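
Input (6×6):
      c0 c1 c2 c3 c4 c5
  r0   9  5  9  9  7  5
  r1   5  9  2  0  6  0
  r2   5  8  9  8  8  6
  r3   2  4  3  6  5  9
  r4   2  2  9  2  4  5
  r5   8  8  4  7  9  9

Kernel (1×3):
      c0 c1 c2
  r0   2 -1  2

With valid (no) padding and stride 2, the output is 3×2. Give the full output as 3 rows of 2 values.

31 23
20 26
20 24

Output[0,0]: The receptive field on the input at this output position is [9 5 9]. Elementwise product with the kernel and sum: 9·2 + 5·-1 + 9·2.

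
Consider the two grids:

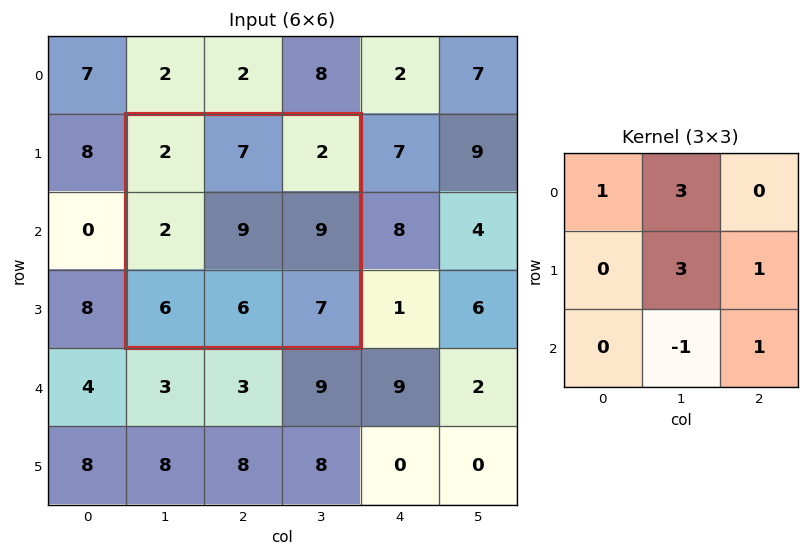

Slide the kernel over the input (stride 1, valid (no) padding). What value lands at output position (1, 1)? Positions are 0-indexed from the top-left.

60

The receptive field on the input at this output position is [2 7 2 / 2 9 9 / 6 6 7]. Elementwise product with the kernel and sum: 2·1 + 7·3 + 9·3 + 9·1 + 6·-1 + 7·1.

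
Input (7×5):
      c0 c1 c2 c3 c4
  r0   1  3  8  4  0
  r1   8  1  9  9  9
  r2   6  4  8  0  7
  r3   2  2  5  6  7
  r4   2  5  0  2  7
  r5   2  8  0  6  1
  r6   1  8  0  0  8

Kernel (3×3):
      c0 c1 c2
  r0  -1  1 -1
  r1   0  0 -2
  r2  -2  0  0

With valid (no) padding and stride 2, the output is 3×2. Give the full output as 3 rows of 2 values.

Output[0,0]: The receptive field on the input at this output position is [1 3 8 / 8 1 9 / 6 4 8]. Elementwise product with the kernel and sum: 1·-1 + 3·1 + 8·-1 + 9·-2 + 6·-2.

-36 -38
-24 -29
1 -7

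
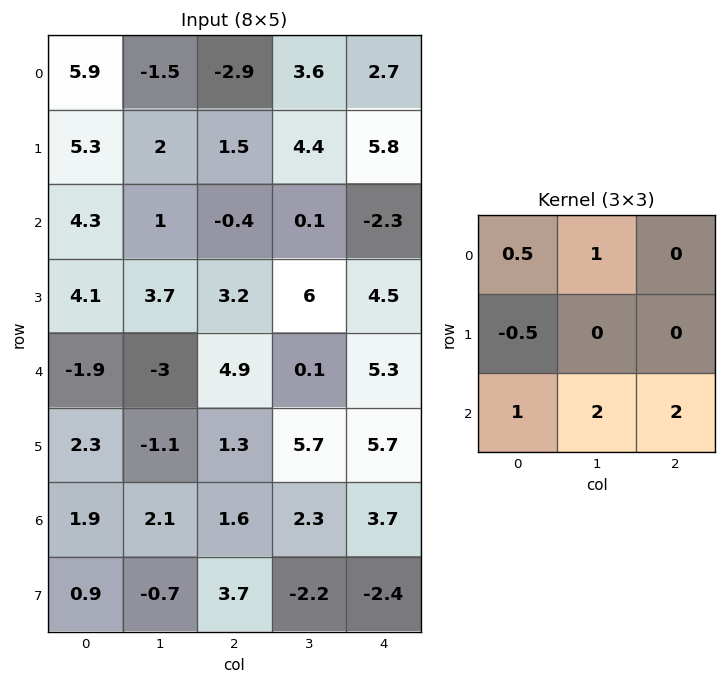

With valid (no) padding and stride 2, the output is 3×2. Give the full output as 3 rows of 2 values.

Output[0,0]: The receptive field on the input at this output position is [5.9 -1.5 -2.9 / 5.3 2 1.5 / 4.3 1 -0.4]. Elementwise product with the kernel and sum: 5.9·0.5 + -1.5·1 + 5.3·-0.5 + 4.3·1 + 1·2 + -0.4·2.
Output[0,1]: The receptive field on the input at this output position is [-2.9 3.6 2.7 / 1.5 4.4 5.8 / -0.4 0.1 -2.3]. Elementwise product with the kernel and sum: -2.9·0.5 + 3.6·1 + 1.5·-0.5 + -0.4·1 + 0.1·2 + -2.3·2.

4.3 -3.4
3 14
4.2 15.5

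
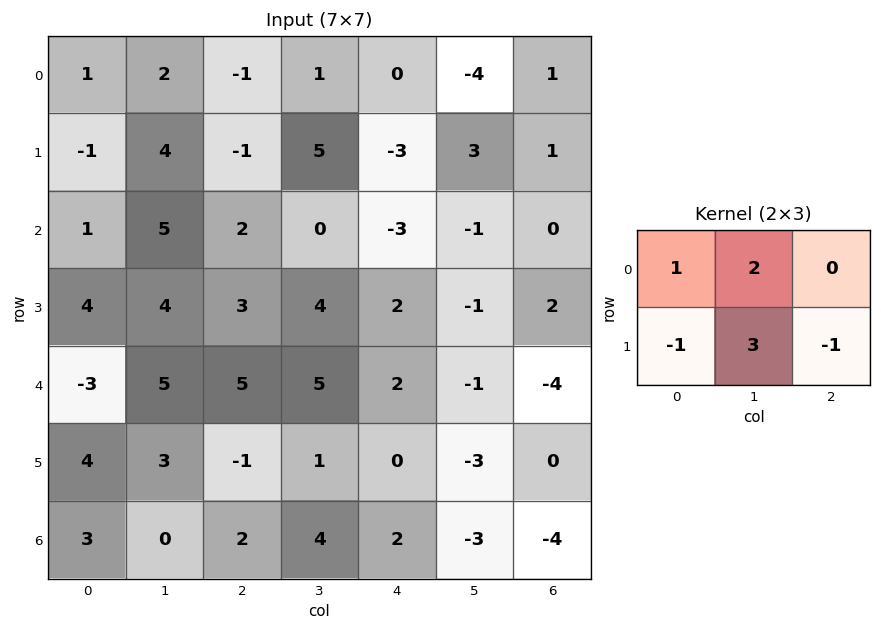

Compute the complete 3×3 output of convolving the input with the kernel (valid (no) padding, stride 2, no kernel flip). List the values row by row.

Output[0,0]: The receptive field on the input at this output position is [1 2 -1 / -1 4 -1]. Elementwise product with the kernel and sum: 1·1 + 2·2 + -1·-1 + 4·3 + -1·-1.

19 20 3
16 9 -12
13 19 -9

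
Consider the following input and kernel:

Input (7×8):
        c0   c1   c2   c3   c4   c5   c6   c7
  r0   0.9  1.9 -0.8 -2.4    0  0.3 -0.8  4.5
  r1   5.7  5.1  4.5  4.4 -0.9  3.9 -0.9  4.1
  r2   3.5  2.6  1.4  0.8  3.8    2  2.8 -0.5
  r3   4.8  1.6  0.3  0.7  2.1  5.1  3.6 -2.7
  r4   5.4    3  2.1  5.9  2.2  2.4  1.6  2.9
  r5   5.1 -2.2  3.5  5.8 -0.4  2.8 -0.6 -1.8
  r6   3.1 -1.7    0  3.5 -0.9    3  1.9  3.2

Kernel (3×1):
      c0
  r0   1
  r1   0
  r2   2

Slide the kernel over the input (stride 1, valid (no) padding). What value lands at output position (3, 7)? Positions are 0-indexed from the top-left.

-6.3

The receptive field on the input at this output position is [-2.7 / 2.9 / -1.8]. Elementwise product with the kernel and sum: -2.7·1 + -1.8·2.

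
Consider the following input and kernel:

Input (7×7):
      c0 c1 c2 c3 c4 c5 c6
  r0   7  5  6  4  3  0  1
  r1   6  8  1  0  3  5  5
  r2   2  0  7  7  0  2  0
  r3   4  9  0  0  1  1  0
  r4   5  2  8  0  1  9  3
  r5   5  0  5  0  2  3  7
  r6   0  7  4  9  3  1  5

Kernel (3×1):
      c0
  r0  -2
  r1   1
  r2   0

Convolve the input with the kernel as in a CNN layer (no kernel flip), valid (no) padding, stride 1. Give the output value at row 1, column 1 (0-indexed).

The receptive field on the input at this output position is [8 / 0 / 9]. Elementwise product with the kernel and sum: 8·-2 + 0·1.

-16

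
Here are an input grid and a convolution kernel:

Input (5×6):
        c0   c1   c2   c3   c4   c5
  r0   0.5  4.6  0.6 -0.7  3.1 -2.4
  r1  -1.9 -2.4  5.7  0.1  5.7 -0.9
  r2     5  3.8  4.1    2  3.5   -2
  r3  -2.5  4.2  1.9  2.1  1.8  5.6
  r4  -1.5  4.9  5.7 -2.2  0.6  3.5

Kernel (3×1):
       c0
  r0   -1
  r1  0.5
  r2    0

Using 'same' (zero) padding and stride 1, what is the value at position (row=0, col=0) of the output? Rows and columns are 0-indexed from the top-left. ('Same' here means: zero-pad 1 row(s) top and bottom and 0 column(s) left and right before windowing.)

The receptive field on the zero-padded input at this output position is [0 / 0.5 / -1.9]. Elementwise product with the kernel and sum: 0·-1 + 0.5·0.5.

0.25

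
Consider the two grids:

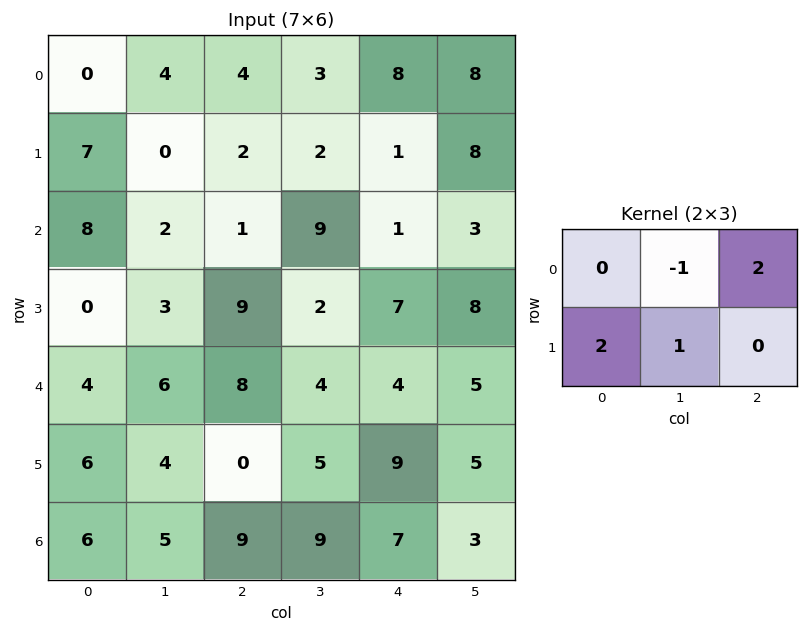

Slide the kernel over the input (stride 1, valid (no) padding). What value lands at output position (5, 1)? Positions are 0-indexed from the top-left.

The receptive field on the input at this output position is [4 0 5 / 5 9 9]. Elementwise product with the kernel and sum: 0·-1 + 5·2 + 5·2 + 9·1.

29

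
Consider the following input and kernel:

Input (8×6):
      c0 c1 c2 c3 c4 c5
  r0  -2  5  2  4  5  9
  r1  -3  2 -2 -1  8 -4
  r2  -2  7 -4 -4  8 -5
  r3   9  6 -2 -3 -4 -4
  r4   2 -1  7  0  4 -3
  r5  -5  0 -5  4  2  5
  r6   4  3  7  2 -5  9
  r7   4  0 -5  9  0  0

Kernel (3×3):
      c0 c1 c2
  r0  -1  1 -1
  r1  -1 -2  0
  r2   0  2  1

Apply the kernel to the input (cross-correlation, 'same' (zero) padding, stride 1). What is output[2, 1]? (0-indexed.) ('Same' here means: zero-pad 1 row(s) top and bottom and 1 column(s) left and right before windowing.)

The receptive field on the zero-padded input at this output position is [-3 2 -2 / -2 7 -4 / 9 6 -2]. Elementwise product with the kernel and sum: -3·-1 + 2·1 + -2·-1 + -2·-1 + 7·-2 + 6·2 + -2·1.

5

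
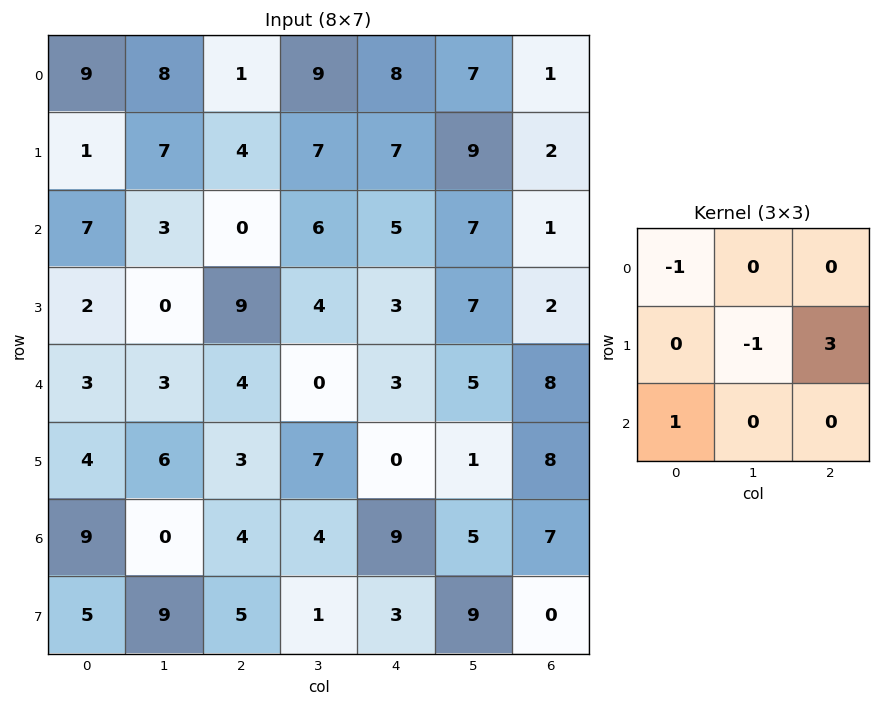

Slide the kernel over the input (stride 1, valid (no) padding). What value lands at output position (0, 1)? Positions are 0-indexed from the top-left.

12

The receptive field on the input at this output position is [8 1 9 / 7 4 7 / 3 0 6]. Elementwise product with the kernel and sum: 8·-1 + 4·-1 + 7·3 + 3·1.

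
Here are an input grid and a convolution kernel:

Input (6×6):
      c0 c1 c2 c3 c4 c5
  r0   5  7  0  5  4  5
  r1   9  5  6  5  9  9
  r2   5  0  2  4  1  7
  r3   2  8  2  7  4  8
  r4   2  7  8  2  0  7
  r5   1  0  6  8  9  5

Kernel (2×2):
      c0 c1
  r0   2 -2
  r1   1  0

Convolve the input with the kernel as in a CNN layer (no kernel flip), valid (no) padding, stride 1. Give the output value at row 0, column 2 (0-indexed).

The receptive field on the input at this output position is [0 5 / 6 5]. Elementwise product with the kernel and sum: 0·2 + 5·-2 + 6·1.

-4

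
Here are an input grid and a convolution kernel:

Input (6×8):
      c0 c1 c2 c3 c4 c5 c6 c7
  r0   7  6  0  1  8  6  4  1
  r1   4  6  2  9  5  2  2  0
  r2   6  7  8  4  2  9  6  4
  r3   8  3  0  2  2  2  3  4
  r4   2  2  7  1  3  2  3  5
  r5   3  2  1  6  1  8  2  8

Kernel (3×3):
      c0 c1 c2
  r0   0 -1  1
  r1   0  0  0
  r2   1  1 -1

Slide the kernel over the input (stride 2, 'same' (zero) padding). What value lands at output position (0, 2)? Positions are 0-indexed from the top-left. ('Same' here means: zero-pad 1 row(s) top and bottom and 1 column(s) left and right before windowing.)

The receptive field on the zero-padded input at this output position is [0 0 0 / 1 8 6 / 9 5 2]. Elementwise product with the kernel and sum: 0·-1 + 0·1 + 9·1 + 5·1 + 2·-1.

12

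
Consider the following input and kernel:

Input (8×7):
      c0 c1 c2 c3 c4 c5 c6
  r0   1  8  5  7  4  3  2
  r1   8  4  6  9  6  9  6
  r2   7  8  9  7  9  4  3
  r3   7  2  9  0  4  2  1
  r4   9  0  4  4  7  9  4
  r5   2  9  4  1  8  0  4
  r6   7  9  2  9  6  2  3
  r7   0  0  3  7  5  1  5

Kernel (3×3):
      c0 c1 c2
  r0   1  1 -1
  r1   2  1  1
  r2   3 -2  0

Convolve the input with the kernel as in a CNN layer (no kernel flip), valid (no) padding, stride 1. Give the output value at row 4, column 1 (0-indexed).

46

The receptive field on the input at this output position is [0 4 4 / 9 4 1 / 9 2 9]. Elementwise product with the kernel and sum: 0·1 + 4·1 + 4·-1 + 9·2 + 4·1 + 1·1 + 9·3 + 2·-2.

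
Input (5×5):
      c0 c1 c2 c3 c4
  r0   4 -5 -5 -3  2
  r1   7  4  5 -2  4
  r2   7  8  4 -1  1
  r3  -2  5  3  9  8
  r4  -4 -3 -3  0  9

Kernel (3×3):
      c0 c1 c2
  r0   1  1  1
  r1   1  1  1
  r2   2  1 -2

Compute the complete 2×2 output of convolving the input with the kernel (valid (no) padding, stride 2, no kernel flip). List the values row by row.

Output[0,0]: The receptive field on the input at this output position is [4 -5 -5 / 7 4 5 / 7 8 4]. Elementwise product with the kernel and sum: 4·1 + -5·1 + -5·1 + 7·1 + 4·1 + 5·1 + 7·2 + 8·1 + 4·-2.
Output[0,1]: The receptive field on the input at this output position is [-5 -3 2 / 5 -2 4 / 4 -1 1]. Elementwise product with the kernel and sum: -5·1 + -3·1 + 2·1 + 5·1 + -2·1 + 4·1 + 4·2 + -1·1 + 1·-2.

24 6
20 0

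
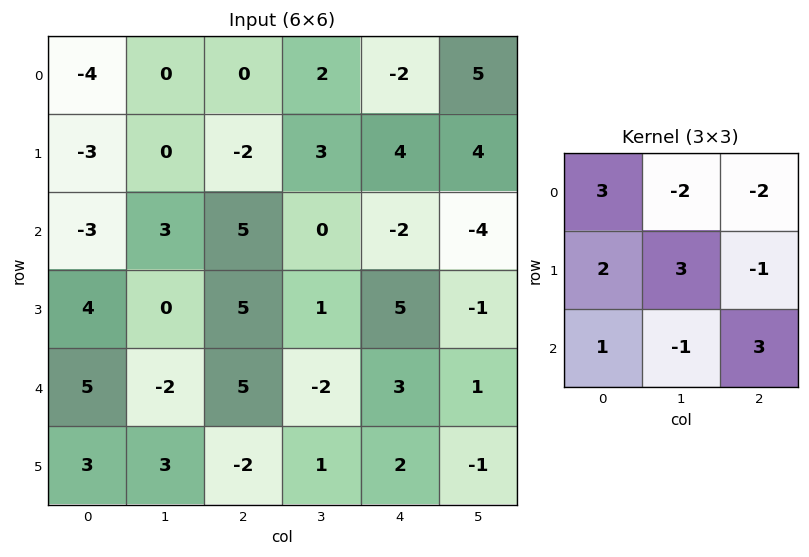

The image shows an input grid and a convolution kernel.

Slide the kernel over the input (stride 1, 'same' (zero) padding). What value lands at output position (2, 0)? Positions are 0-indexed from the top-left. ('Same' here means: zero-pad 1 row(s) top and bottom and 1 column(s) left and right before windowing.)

The receptive field on the zero-padded input at this output position is [0 -3 0 / 0 -3 3 / 0 4 0]. Elementwise product with the kernel and sum: 0·3 + -3·-2 + 0·-2 + 0·2 + -3·3 + 3·-1 + 0·1 + 4·-1 + 0·3.

-10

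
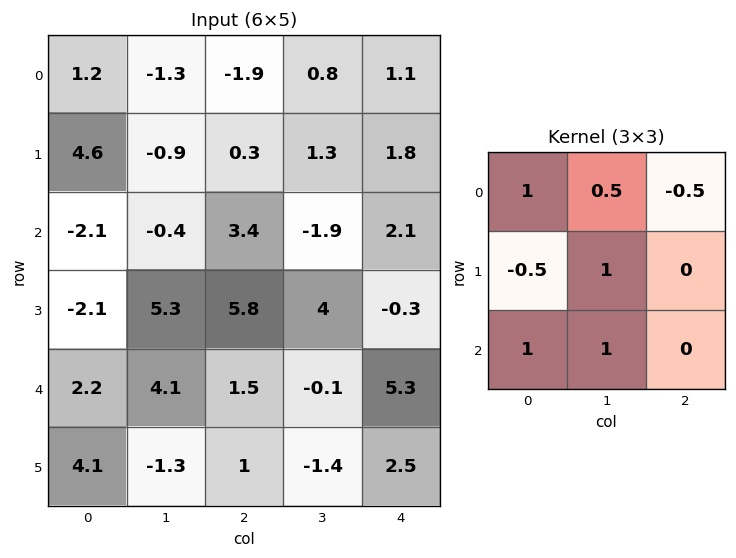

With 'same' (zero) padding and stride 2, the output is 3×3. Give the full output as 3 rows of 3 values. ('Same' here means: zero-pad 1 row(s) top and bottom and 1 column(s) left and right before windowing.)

Output[0,0]: The receptive field on the zero-padded input at this output position is [0 0 0 / 0 1.2 -1.3 / 0 4.6 -0.9]. Elementwise product with the kernel and sum: 0·1 + 0·0.5 + 0·-0.5 + 0·-0.5 + 1.2·1 + 0·1 + 4.6·1.
Output[0,1]: The receptive field on the zero-padded input at this output position is [0 0 0 / -1.3 -1.9 0.8 / -0.9 0.3 1.3]. Elementwise product with the kernel and sum: 0·1 + 0·0.5 + 0·-0.5 + -1.3·-0.5 + -1.9·1 + -0.9·1 + 0.3·1.

5.8 -1.85 3.8
-1.45 13.3 8.95
2.6 5.35 10.3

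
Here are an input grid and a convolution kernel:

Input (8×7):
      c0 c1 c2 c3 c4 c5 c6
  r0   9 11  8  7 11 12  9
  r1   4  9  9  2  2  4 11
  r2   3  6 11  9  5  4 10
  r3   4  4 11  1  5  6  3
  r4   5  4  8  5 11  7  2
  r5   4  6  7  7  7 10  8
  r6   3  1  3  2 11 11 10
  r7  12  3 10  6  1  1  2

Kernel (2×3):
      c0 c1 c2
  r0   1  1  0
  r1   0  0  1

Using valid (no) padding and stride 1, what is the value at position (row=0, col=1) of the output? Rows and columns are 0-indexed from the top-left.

The receptive field on the input at this output position is [11 8 7 / 9 9 2]. Elementwise product with the kernel and sum: 11·1 + 8·1 + 2·1.

21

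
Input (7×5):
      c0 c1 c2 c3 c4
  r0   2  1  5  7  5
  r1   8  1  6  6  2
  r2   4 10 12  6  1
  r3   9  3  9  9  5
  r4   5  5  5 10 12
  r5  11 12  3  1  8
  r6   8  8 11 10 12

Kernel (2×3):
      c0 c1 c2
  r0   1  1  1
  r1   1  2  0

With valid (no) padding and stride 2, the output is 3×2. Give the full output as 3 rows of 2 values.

Output[0,0]: The receptive field on the input at this output position is [2 1 5 / 8 1 6]. Elementwise product with the kernel and sum: 2·1 + 1·1 + 5·1 + 8·1 + 1·2.
Output[0,1]: The receptive field on the input at this output position is [5 7 5 / 6 6 2]. Elementwise product with the kernel and sum: 5·1 + 7·1 + 5·1 + 6·1 + 6·2.

18 35
41 46
50 32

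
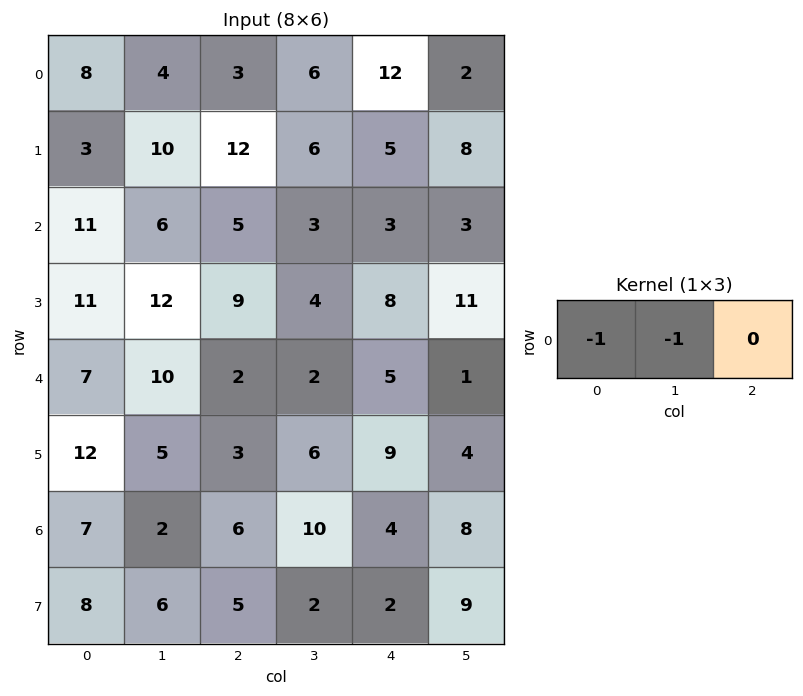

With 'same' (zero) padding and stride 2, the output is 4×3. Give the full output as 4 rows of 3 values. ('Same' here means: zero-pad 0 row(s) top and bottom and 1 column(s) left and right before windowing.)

Output[0,0]: The receptive field on the zero-padded input at this output position is [0 8 4]. Elementwise product with the kernel and sum: 0·-1 + 8·-1.

-8 -7 -18
-11 -11 -6
-7 -12 -7
-7 -8 -14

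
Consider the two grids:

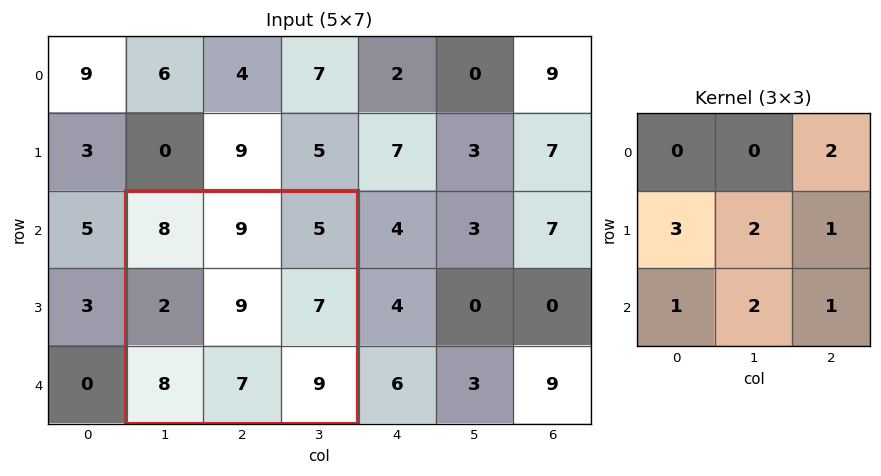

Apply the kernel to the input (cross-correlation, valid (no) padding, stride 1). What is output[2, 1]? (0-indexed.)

The receptive field on the input at this output position is [8 9 5 / 2 9 7 / 8 7 9]. Elementwise product with the kernel and sum: 5·2 + 2·3 + 9·2 + 7·1 + 8·1 + 7·2 + 9·1.

72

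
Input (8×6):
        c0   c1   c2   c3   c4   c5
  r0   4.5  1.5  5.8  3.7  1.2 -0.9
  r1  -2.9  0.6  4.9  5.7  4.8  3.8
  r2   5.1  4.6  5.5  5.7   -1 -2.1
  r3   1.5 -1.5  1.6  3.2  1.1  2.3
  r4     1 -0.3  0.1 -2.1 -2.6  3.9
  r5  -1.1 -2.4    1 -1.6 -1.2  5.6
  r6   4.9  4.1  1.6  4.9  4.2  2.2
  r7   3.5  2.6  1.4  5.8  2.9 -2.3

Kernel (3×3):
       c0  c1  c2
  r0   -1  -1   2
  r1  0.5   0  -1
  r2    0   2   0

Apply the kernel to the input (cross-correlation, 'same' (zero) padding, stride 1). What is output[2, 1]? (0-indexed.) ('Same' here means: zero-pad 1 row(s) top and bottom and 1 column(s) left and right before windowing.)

The receptive field on the zero-padded input at this output position is [-2.9 0.6 4.9 / 5.1 4.6 5.5 / 1.5 -1.5 1.6]. Elementwise product with the kernel and sum: -2.9·-1 + 0.6·-1 + 4.9·2 + 5.1·0.5 + 5.5·-1 + -1.5·2.

6.15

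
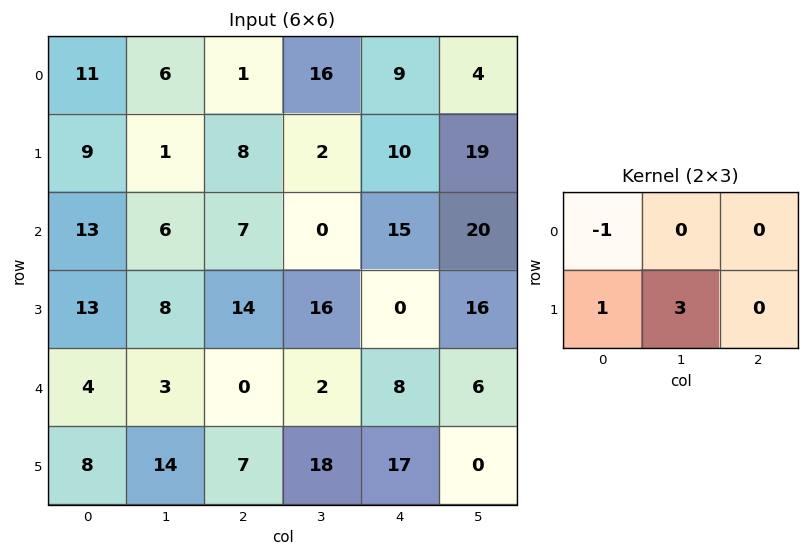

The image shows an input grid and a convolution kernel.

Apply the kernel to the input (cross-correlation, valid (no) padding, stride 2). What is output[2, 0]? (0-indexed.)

46

The receptive field on the input at this output position is [4 3 0 / 8 14 7]. Elementwise product with the kernel and sum: 4·-1 + 8·1 + 14·3.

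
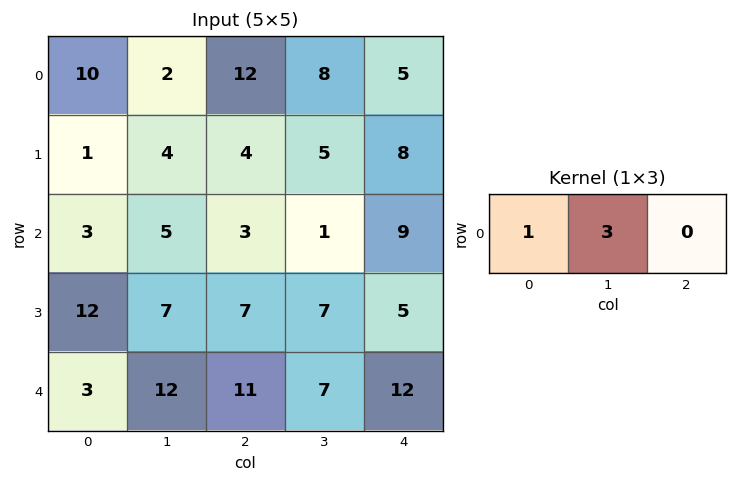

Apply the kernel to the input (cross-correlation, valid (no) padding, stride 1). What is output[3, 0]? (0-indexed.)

The receptive field on the input at this output position is [12 7 7]. Elementwise product with the kernel and sum: 12·1 + 7·3.

33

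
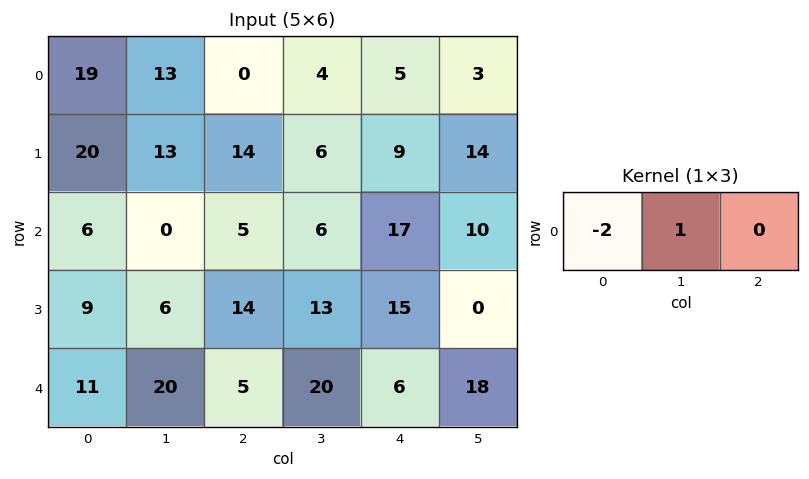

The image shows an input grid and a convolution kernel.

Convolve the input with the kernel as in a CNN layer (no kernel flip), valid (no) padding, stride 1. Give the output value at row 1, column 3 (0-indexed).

The receptive field on the input at this output position is [6 9 14]. Elementwise product with the kernel and sum: 6·-2 + 9·1.

-3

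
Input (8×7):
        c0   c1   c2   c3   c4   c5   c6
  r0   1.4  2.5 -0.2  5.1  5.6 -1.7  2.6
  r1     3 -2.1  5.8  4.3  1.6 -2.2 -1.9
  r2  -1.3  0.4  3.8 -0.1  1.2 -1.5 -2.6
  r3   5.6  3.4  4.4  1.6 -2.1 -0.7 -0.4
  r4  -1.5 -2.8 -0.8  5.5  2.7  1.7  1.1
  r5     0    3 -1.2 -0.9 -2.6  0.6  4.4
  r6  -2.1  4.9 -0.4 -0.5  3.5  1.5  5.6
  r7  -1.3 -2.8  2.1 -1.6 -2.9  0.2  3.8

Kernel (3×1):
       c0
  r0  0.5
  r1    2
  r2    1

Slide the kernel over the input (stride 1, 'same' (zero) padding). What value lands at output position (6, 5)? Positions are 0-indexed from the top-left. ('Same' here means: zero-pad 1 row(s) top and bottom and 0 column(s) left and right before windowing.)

The receptive field on the zero-padded input at this output position is [0.6 / 1.5 / 0.2]. Elementwise product with the kernel and sum: 0.6·0.5 + 1.5·2 + 0.2·1.

3.5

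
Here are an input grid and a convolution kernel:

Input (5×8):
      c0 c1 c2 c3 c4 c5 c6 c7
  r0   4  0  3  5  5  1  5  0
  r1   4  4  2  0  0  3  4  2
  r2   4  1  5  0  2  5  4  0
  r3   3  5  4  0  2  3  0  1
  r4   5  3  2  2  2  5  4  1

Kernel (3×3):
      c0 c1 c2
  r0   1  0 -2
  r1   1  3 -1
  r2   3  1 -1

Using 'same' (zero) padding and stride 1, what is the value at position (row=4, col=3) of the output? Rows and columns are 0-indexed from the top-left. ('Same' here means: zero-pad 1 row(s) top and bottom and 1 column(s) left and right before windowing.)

The receptive field on the zero-padded input at this output position is [4 0 2 / 2 2 2 / 0 0 0]. Elementwise product with the kernel and sum: 4·1 + 2·-2 + 2·1 + 2·3 + 2·-1 + 0·3 + 0·1 + 0·-1.

6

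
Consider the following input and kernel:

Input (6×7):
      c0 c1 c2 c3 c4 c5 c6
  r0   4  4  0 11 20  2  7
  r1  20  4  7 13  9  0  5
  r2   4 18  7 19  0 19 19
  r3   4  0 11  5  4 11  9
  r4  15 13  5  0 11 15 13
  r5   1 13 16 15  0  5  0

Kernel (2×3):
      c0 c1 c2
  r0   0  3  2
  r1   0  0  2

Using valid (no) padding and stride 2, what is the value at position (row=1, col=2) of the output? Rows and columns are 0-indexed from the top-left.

113

The receptive field on the input at this output position is [0 19 19 / 4 11 9]. Elementwise product with the kernel and sum: 19·3 + 19·2 + 9·2.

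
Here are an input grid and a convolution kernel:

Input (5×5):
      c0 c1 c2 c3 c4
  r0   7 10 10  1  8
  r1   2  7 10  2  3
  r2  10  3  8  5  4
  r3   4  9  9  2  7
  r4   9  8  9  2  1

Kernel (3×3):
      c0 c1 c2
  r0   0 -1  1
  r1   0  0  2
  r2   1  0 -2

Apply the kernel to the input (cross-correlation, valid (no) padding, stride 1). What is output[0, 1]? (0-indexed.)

The receptive field on the input at this output position is [10 10 1 / 7 10 2 / 3 8 5]. Elementwise product with the kernel and sum: 10·-1 + 1·1 + 2·2 + 3·1 + 5·-2.

-12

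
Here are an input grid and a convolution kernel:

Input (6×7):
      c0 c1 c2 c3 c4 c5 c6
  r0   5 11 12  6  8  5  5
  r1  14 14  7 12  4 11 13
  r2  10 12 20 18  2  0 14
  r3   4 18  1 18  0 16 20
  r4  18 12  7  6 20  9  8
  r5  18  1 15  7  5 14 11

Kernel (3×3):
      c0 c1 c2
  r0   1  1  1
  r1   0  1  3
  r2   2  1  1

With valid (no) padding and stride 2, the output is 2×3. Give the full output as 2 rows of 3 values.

115 110 86
118 98 149

Output[0,0]: The receptive field on the input at this output position is [5 11 12 / 14 14 7 / 10 12 20]. Elementwise product with the kernel and sum: 5·1 + 11·1 + 12·1 + 14·1 + 7·3 + 10·2 + 12·1 + 20·1.
Output[0,1]: The receptive field on the input at this output position is [12 6 8 / 7 12 4 / 20 18 2]. Elementwise product with the kernel and sum: 12·1 + 6·1 + 8·1 + 12·1 + 4·3 + 20·2 + 18·1 + 2·1.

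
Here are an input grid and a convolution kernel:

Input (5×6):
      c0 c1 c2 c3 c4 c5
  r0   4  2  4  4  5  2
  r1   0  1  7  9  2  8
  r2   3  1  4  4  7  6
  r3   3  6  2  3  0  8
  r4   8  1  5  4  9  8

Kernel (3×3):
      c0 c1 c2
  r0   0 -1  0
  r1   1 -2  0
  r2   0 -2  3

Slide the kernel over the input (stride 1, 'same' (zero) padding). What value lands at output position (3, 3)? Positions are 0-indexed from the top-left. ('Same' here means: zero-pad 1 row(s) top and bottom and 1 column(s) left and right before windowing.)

11

The receptive field on the zero-padded input at this output position is [4 4 7 / 2 3 0 / 5 4 9]. Elementwise product with the kernel and sum: 4·-1 + 2·1 + 3·-2 + 4·-2 + 9·3.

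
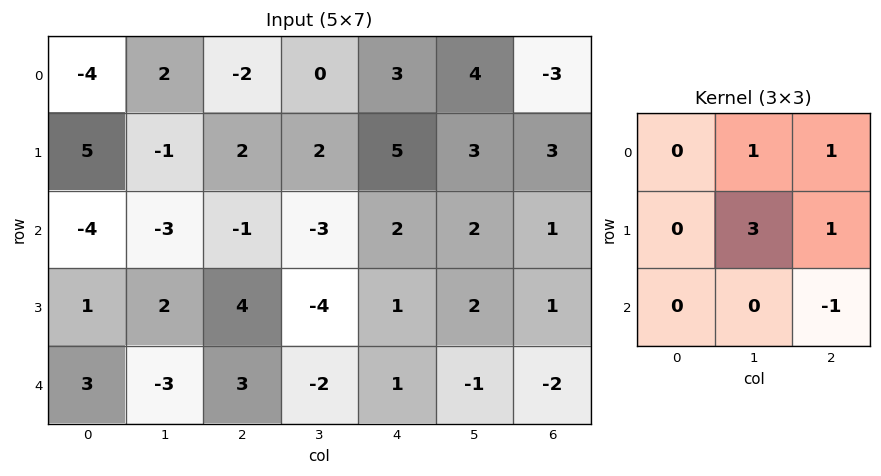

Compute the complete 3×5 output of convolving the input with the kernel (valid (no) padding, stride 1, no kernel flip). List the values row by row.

0 9 12 23 12
-13 2 -1 14 12
3 6 -13 10 12

Output[0,0]: The receptive field on the input at this output position is [-4 2 -2 / 5 -1 2 / -4 -3 -1]. Elementwise product with the kernel and sum: 2·1 + -2·1 + -1·3 + 2·1 + -1·-1.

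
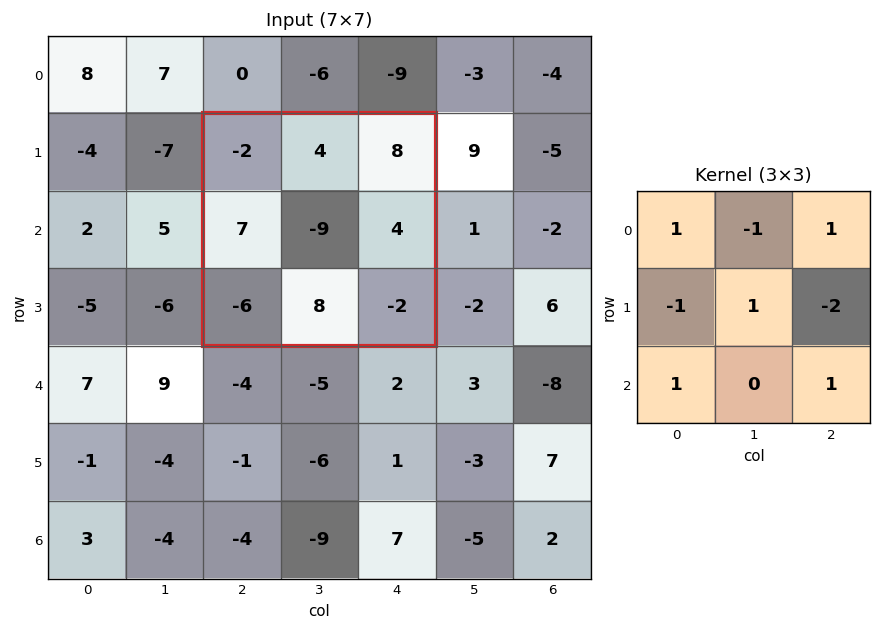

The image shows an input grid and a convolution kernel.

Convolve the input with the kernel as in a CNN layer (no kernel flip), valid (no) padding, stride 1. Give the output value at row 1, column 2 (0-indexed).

-30

The receptive field on the input at this output position is [-2 4 8 / 7 -9 4 / -6 8 -2]. Elementwise product with the kernel and sum: -2·1 + 4·-1 + 8·1 + 7·-1 + -9·1 + 4·-2 + -6·1 + -2·1.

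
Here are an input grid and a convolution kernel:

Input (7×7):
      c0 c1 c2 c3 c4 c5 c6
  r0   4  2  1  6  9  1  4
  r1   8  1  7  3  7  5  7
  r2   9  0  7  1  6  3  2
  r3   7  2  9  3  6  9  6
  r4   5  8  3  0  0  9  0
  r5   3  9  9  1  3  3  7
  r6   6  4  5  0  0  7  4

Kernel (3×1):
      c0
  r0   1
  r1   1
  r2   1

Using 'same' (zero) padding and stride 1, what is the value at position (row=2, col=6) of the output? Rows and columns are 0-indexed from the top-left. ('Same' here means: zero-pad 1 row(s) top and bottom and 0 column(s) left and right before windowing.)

15

The receptive field on the zero-padded input at this output position is [7 / 2 / 6]. Elementwise product with the kernel and sum: 7·1 + 2·1 + 6·1.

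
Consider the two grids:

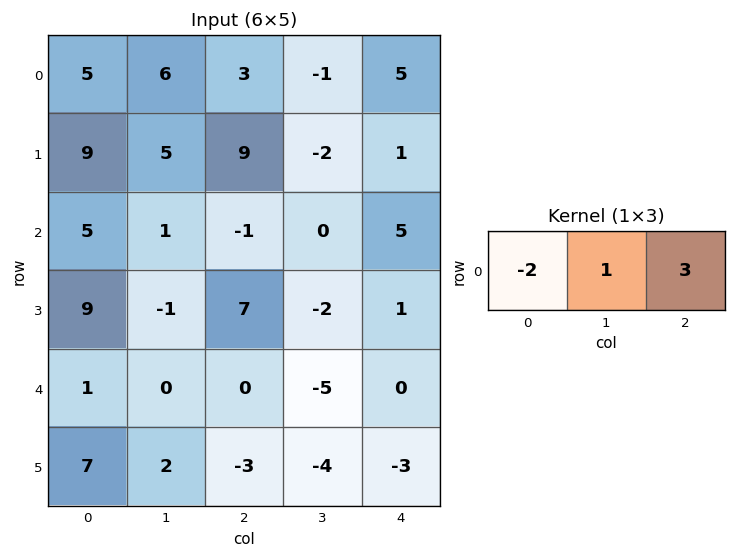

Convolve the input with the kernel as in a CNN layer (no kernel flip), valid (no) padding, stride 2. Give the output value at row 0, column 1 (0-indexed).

The receptive field on the input at this output position is [3 -1 5]. Elementwise product with the kernel and sum: 3·-2 + -1·1 + 5·3.

8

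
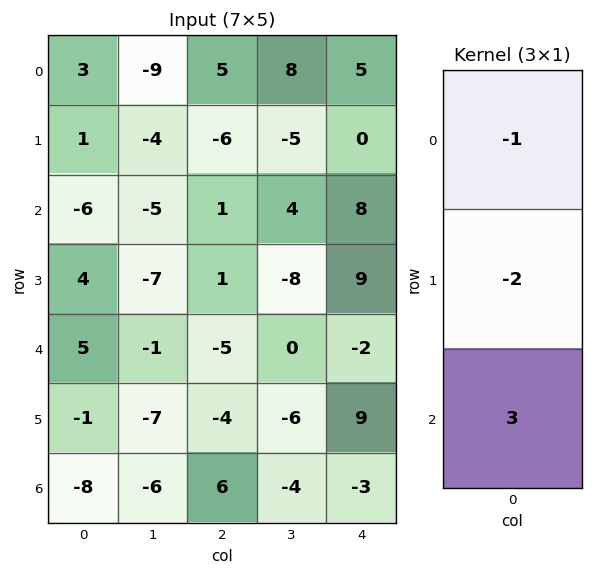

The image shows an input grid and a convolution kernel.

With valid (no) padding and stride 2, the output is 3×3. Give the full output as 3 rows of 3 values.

-23 10 19
13 -18 -32
-27 31 -25

Output[0,0]: The receptive field on the input at this output position is [3 / 1 / -6]. Elementwise product with the kernel and sum: 3·-1 + 1·-2 + -6·3.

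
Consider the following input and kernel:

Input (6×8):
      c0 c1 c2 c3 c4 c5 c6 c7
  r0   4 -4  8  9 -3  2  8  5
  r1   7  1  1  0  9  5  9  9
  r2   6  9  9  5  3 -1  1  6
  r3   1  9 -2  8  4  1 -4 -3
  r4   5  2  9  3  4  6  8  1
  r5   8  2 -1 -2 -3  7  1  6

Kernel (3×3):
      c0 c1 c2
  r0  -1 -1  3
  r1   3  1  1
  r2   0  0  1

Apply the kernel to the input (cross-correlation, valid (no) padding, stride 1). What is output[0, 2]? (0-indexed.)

-11

The receptive field on the input at this output position is [8 9 -3 / 1 0 9 / 9 5 3]. Elementwise product with the kernel and sum: 8·-1 + 9·-1 + -3·3 + 1·3 + 0·1 + 9·1 + 3·1.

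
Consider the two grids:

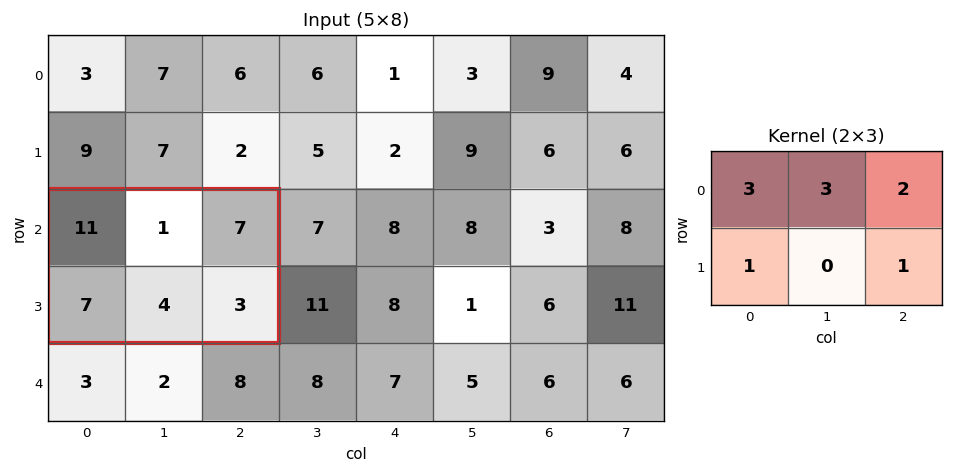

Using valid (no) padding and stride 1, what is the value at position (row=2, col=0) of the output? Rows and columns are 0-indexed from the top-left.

The receptive field on the input at this output position is [11 1 7 / 7 4 3]. Elementwise product with the kernel and sum: 11·3 + 1·3 + 7·2 + 7·1 + 3·1.

60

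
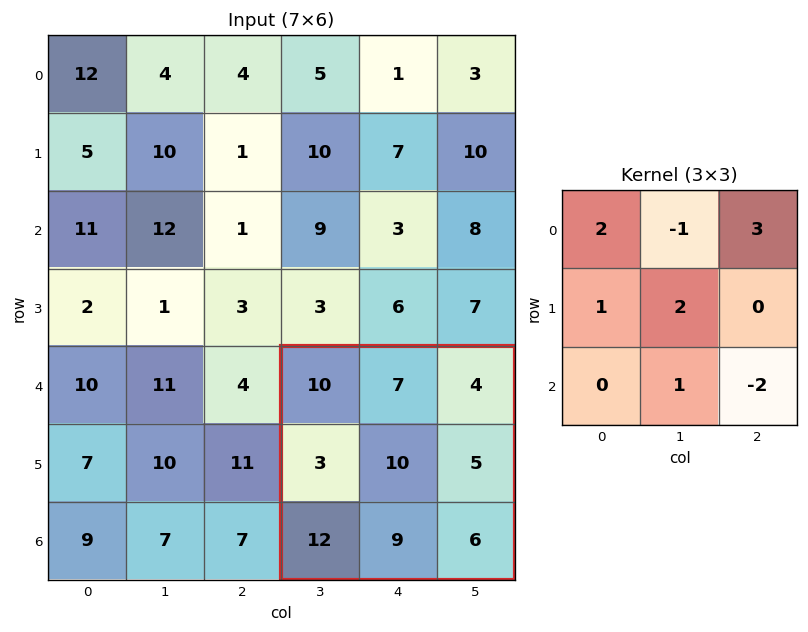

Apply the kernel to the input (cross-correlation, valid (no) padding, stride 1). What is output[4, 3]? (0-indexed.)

45

The receptive field on the input at this output position is [10 7 4 / 3 10 5 / 12 9 6]. Elementwise product with the kernel and sum: 10·2 + 7·-1 + 4·3 + 3·1 + 10·2 + 9·1 + 6·-2.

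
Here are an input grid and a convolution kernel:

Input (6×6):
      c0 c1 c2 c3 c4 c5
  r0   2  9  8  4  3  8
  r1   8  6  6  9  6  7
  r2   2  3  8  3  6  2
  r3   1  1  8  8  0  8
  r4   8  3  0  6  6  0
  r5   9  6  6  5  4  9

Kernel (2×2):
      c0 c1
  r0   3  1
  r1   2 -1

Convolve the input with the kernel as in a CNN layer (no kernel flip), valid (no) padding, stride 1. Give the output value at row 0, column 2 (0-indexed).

The receptive field on the input at this output position is [8 4 / 6 9]. Elementwise product with the kernel and sum: 8·3 + 4·1 + 6·2 + 9·-1.

31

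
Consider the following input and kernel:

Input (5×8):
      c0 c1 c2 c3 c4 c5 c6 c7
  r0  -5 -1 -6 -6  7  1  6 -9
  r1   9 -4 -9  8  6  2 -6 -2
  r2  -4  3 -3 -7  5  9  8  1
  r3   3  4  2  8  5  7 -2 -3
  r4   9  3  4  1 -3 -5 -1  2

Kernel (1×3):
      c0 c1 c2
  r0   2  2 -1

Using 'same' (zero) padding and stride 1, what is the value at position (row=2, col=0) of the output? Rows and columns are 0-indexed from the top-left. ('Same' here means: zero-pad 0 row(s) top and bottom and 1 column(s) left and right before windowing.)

-11

The receptive field on the zero-padded input at this output position is [0 -4 3]. Elementwise product with the kernel and sum: 0·2 + -4·2 + 3·-1.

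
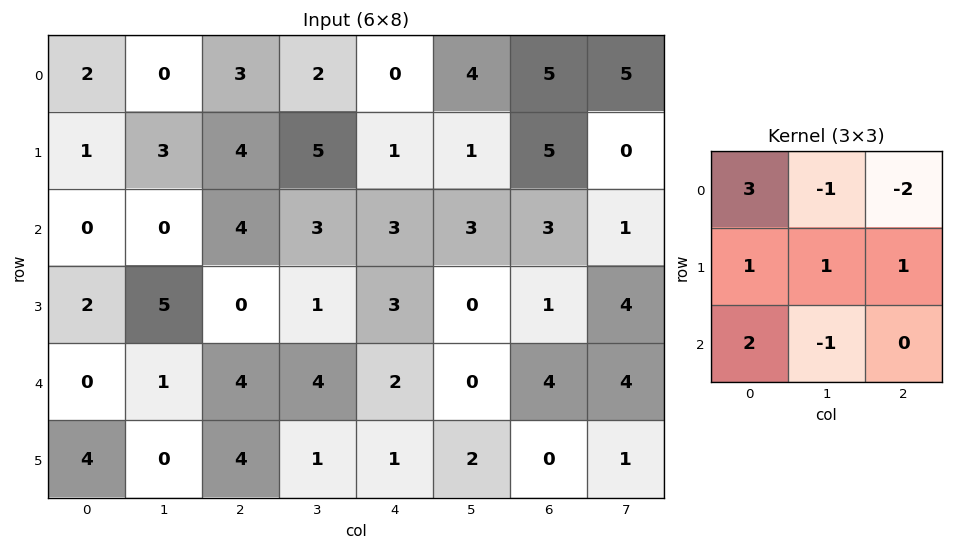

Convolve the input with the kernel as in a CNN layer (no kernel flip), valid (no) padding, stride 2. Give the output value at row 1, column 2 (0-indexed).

8

The receptive field on the input at this output position is [3 3 3 / 3 0 1 / 2 0 4]. Elementwise product with the kernel and sum: 3·3 + 3·-1 + 3·-2 + 3·1 + 0·1 + 1·1 + 2·2 + 0·-1.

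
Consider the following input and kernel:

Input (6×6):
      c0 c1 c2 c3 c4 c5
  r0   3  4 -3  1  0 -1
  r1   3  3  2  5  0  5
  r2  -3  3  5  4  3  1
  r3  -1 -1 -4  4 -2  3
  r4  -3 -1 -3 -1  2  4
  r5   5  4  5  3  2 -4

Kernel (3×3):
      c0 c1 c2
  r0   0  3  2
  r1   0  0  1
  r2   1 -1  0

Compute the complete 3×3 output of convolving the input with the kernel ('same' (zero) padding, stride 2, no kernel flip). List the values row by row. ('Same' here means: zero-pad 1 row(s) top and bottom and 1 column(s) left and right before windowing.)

Output[0,0]: The receptive field on the zero-padded input at this output position is [0 0 0 / 0 3 4 / 0 3 3]. Elementwise product with the kernel and sum: 0·3 + 0·2 + 4·1 + 0·1 + 3·-1.
Output[0,1]: The receptive field on the zero-padded input at this output position is [0 0 0 / 4 -3 1 / 3 2 5]. Elementwise product with the kernel and sum: 0·3 + 0·2 + 1·1 + 3·1 + 2·-1.

1 2 4
19 23 17
-11 -6 5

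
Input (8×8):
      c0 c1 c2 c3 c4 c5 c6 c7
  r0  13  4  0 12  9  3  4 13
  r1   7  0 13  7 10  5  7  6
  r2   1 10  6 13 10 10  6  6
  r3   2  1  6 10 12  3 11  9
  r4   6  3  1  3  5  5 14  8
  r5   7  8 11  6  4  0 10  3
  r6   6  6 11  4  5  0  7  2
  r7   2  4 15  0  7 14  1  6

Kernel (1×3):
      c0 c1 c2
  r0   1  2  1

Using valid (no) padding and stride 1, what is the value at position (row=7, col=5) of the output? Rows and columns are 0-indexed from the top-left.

The receptive field on the input at this output position is [14 1 6]. Elementwise product with the kernel and sum: 14·1 + 1·2 + 6·1.

22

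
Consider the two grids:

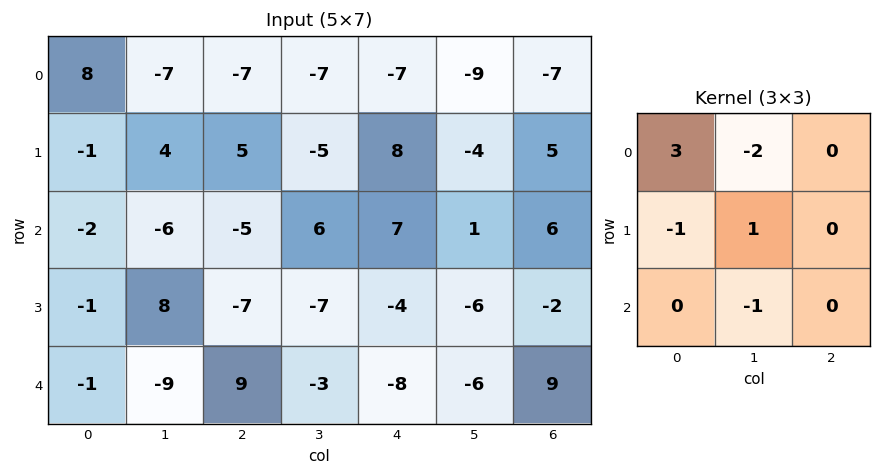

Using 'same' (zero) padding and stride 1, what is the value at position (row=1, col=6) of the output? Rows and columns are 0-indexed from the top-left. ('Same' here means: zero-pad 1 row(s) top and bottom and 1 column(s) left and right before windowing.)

-10

The receptive field on the zero-padded input at this output position is [-9 -7 0 / -4 5 0 / 1 6 0]. Elementwise product with the kernel and sum: -9·3 + -7·-2 + -4·-1 + 5·1 + 6·-1.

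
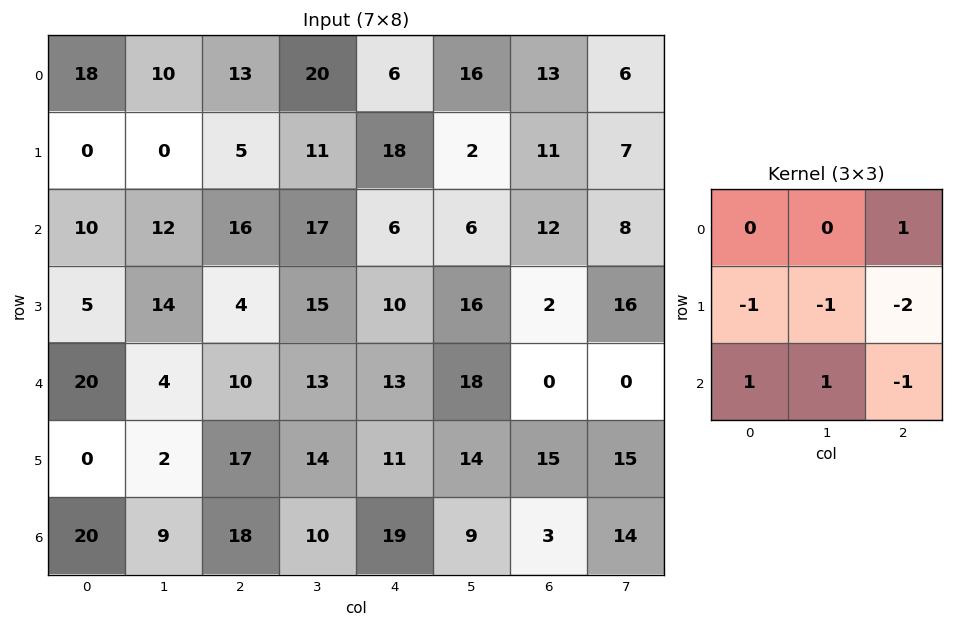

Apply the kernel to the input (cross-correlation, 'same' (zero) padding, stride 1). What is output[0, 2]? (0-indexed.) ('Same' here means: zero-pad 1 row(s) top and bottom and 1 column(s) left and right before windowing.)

-69

The receptive field on the zero-padded input at this output position is [0 0 0 / 10 13 20 / 0 5 11]. Elementwise product with the kernel and sum: 0·1 + 10·-1 + 13·-1 + 20·-2 + 0·1 + 5·1 + 11·-1.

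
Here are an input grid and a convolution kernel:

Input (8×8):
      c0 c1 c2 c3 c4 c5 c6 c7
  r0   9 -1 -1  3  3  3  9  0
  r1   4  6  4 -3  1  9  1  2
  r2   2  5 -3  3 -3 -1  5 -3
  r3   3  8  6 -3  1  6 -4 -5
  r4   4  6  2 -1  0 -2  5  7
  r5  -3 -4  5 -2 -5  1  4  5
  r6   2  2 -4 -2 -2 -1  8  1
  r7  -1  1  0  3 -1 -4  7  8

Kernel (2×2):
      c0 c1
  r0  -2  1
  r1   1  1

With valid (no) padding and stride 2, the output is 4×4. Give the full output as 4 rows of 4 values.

Output[0,0]: The receptive field on the input at this output position is [9 -1 / 4 6]. Elementwise product with the kernel and sum: 9·-2 + -1·1 + 4·1 + 6·1.

-9 6 7 -15
12 12 12 -22
-9 -2 -6 6
-2 9 -2 0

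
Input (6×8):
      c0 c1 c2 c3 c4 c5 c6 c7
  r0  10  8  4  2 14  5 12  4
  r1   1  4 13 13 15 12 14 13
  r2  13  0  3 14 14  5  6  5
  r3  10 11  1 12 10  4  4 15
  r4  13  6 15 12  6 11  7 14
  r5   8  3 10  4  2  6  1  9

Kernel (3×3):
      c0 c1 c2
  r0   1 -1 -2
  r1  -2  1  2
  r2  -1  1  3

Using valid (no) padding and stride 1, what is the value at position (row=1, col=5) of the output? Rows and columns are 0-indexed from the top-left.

23

The receptive field on the input at this output position is [12 14 13 / 5 6 5 / 4 4 15]. Elementwise product with the kernel and sum: 12·1 + 14·-1 + 13·-2 + 5·-2 + 6·1 + 5·2 + 4·-1 + 4·1 + 15·3.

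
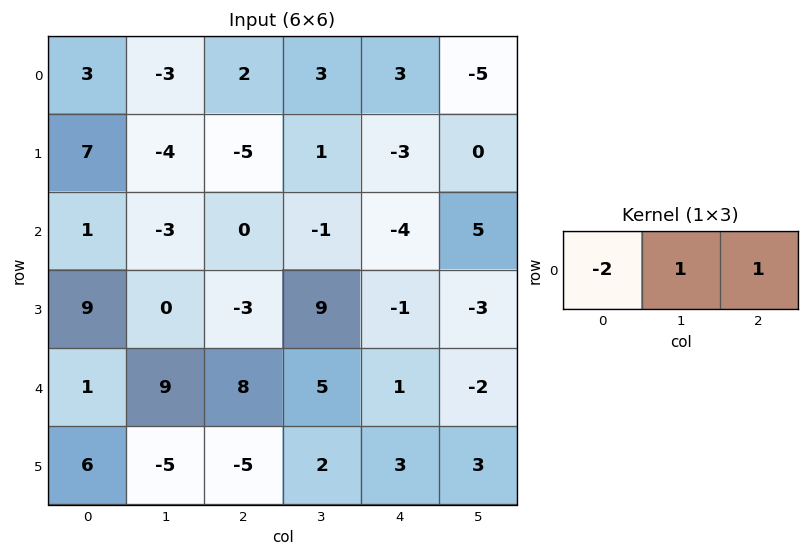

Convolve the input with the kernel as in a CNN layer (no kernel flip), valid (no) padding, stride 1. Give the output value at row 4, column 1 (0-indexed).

-5

The receptive field on the input at this output position is [9 8 5]. Elementwise product with the kernel and sum: 9·-2 + 8·1 + 5·1.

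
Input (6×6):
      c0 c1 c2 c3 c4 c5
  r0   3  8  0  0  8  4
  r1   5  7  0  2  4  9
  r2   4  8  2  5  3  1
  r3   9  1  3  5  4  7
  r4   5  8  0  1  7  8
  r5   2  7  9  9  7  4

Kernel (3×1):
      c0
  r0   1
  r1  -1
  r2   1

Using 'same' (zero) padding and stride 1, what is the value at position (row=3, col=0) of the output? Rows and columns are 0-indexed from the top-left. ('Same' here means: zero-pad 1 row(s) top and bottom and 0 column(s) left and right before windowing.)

0

The receptive field on the zero-padded input at this output position is [4 / 9 / 5]. Elementwise product with the kernel and sum: 4·1 + 9·-1 + 5·1.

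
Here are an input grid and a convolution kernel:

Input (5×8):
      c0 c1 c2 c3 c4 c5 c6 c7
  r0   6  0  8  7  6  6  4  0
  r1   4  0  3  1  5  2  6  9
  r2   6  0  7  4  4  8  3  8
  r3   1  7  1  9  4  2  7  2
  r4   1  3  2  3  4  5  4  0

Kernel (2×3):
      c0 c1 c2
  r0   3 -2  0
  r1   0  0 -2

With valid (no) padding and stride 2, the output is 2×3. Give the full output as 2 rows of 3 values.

12 0 -6
16 5 -18

Output[0,0]: The receptive field on the input at this output position is [6 0 8 / 4 0 3]. Elementwise product with the kernel and sum: 6·3 + 0·-2 + 3·-2.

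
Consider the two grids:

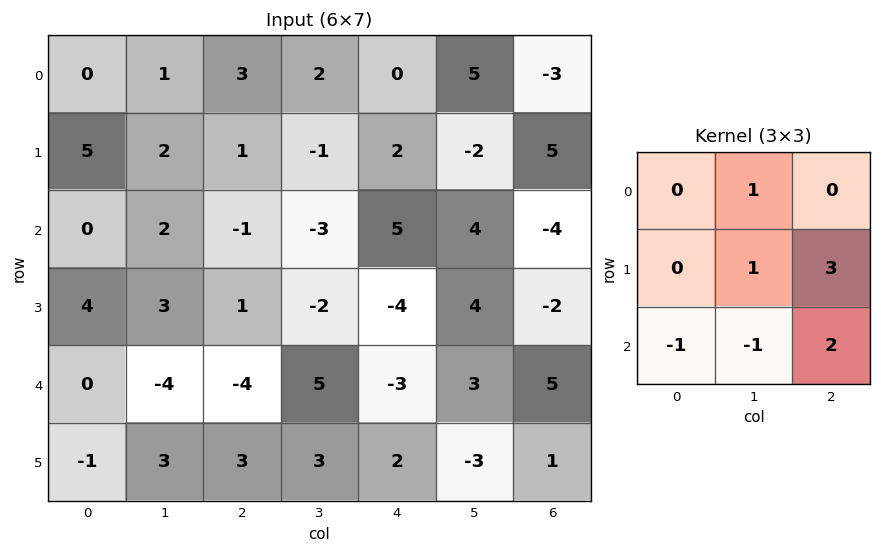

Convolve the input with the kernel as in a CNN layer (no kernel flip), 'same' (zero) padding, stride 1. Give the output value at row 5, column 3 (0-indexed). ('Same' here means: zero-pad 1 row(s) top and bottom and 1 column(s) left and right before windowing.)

The receptive field on the zero-padded input at this output position is [-4 5 -3 / 3 3 2 / 0 0 0]. Elementwise product with the kernel and sum: 5·1 + 3·1 + 2·3 + 0·-1 + 0·-1 + 0·2.

14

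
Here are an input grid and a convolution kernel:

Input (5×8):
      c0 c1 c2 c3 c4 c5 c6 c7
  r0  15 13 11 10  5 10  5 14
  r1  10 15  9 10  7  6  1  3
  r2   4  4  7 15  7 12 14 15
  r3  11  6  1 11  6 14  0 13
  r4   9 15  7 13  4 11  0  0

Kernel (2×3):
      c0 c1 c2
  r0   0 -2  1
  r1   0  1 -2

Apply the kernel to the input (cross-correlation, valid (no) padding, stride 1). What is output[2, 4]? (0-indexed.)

The receptive field on the input at this output position is [7 12 14 / 6 14 0]. Elementwise product with the kernel and sum: 12·-2 + 14·1 + 14·1 + 0·-2.

4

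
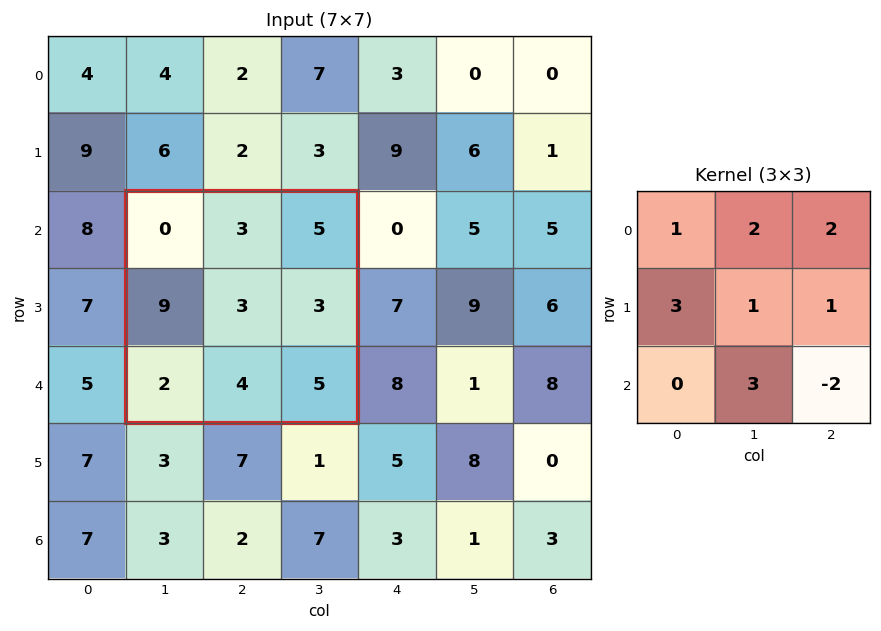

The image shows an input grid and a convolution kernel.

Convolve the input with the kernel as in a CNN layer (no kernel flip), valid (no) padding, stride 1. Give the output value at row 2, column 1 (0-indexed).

The receptive field on the input at this output position is [0 3 5 / 9 3 3 / 2 4 5]. Elementwise product with the kernel and sum: 0·1 + 3·2 + 5·2 + 9·3 + 3·1 + 3·1 + 4·3 + 5·-2.

51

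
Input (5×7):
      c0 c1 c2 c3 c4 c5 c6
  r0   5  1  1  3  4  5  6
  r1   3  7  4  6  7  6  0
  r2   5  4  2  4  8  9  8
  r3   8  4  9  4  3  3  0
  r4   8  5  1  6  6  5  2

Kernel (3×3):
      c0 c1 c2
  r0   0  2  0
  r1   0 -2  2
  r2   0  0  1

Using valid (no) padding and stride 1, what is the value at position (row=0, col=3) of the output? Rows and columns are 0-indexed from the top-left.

15

The receptive field on the input at this output position is [3 4 5 / 6 7 6 / 4 8 9]. Elementwise product with the kernel and sum: 4·2 + 7·-2 + 6·2 + 9·1.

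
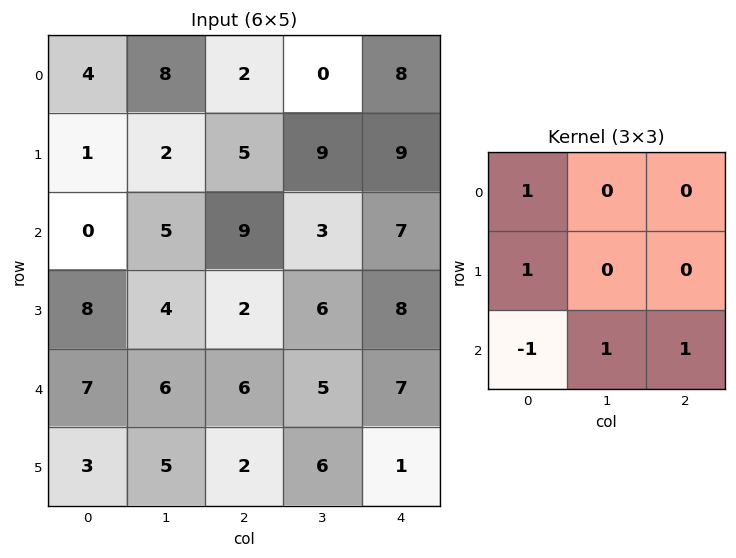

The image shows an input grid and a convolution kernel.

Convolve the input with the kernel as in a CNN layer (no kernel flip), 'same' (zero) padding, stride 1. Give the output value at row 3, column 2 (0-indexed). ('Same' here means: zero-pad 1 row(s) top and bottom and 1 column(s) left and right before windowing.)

The receptive field on the zero-padded input at this output position is [5 9 3 / 4 2 6 / 6 6 5]. Elementwise product with the kernel and sum: 5·1 + 4·1 + 6·-1 + 6·1 + 5·1.

14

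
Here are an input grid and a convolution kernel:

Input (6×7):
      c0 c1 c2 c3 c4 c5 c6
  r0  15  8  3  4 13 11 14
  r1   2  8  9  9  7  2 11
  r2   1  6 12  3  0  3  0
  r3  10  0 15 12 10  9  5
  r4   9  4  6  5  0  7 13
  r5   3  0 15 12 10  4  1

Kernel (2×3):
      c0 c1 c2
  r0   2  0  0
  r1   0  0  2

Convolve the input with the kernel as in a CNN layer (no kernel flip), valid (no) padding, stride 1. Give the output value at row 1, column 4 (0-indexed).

14

The receptive field on the input at this output position is [7 2 11 / 0 3 0]. Elementwise product with the kernel and sum: 7·2 + 0·2.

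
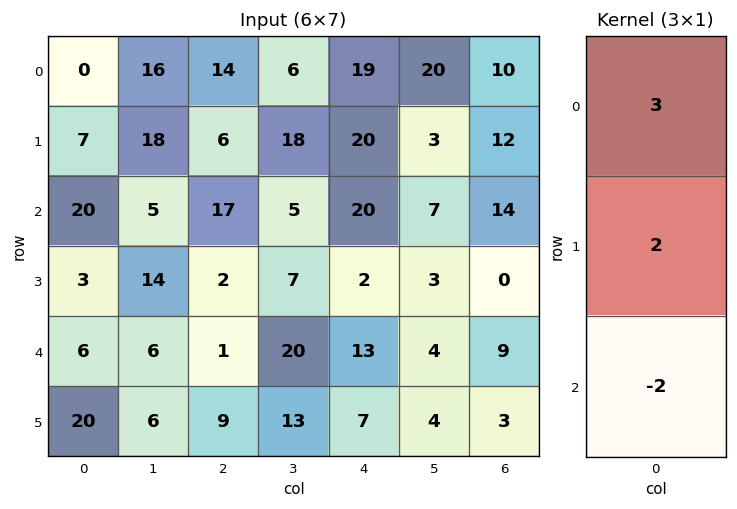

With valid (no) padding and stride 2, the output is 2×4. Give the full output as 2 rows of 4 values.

-26 20 57 26
54 53 38 24

Output[0,0]: The receptive field on the input at this output position is [0 / 7 / 20]. Elementwise product with the kernel and sum: 0·3 + 7·2 + 20·-2.
Output[0,1]: The receptive field on the input at this output position is [14 / 6 / 17]. Elementwise product with the kernel and sum: 14·3 + 6·2 + 17·-2.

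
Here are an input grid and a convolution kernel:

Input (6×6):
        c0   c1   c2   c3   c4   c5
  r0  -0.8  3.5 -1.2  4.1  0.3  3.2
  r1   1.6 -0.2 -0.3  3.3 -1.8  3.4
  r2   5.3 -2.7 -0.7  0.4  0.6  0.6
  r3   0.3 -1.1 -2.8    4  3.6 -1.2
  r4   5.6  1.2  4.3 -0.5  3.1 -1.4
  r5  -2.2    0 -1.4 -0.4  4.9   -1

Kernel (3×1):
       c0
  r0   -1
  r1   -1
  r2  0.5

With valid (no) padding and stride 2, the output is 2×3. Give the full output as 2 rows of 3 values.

1.85 1.15 1.8
-2.8 5.65 -2.65

Output[0,0]: The receptive field on the input at this output position is [-0.8 / 1.6 / 5.3]. Elementwise product with the kernel and sum: -0.8·-1 + 1.6·-1 + 5.3·0.5.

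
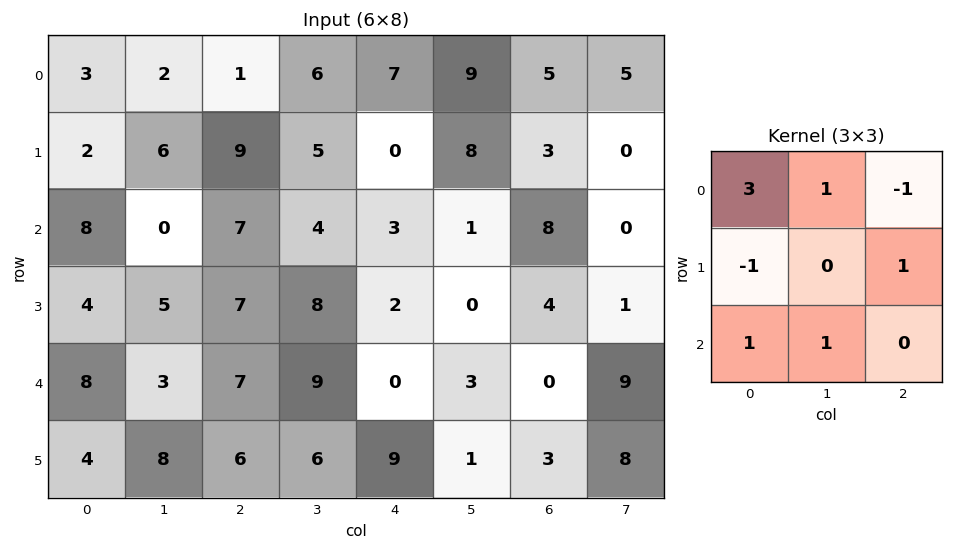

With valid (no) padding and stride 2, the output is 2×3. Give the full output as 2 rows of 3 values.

Output[0,0]: The receptive field on the input at this output position is [3 2 1 / 2 6 9 / 8 0 7]. Elementwise product with the kernel and sum: 3·3 + 2·1 + 1·-1 + 2·-1 + 9·1 + 8·1 + 0·1.
Output[0,1]: The receptive field on the input at this output position is [1 6 7 / 9 5 0 / 7 4 3]. Elementwise product with the kernel and sum: 1·3 + 6·1 + 7·-1 + 9·-1 + 0·1 + 7·1 + 4·1.

25 4 32
31 33 7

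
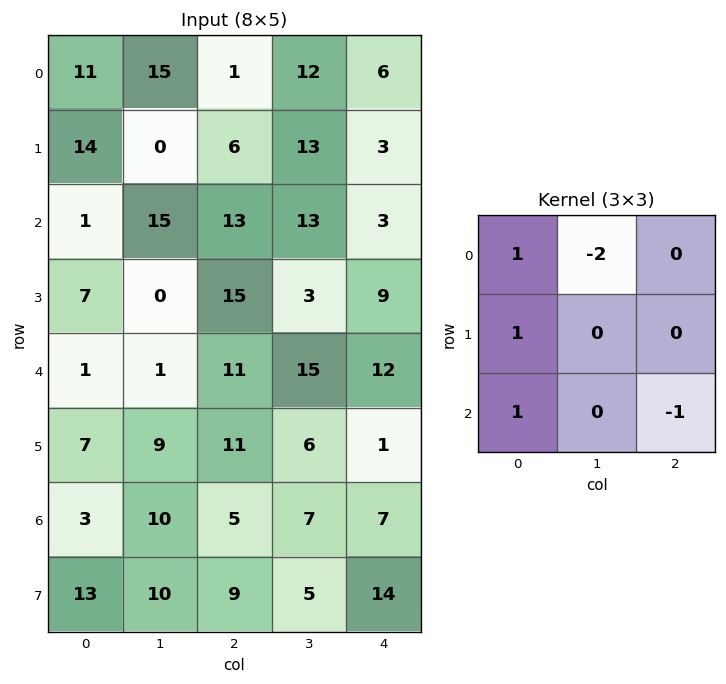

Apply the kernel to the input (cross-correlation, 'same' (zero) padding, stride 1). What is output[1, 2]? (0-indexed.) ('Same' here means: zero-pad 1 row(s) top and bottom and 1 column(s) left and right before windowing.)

15

The receptive field on the zero-padded input at this output position is [15 1 12 / 0 6 13 / 15 13 13]. Elementwise product with the kernel and sum: 15·1 + 1·-2 + 0·1 + 15·1 + 13·-1.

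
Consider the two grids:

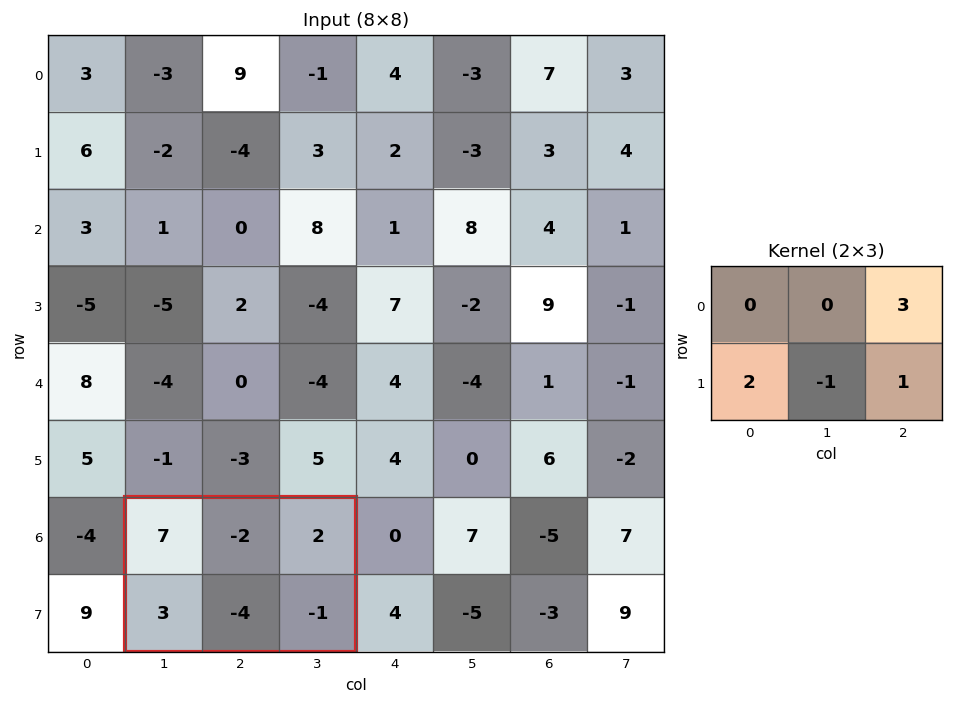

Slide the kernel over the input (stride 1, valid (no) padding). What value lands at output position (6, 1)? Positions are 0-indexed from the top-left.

The receptive field on the input at this output position is [7 -2 2 / 3 -4 -1]. Elementwise product with the kernel and sum: 2·3 + 3·2 + -4·-1 + -1·1.

15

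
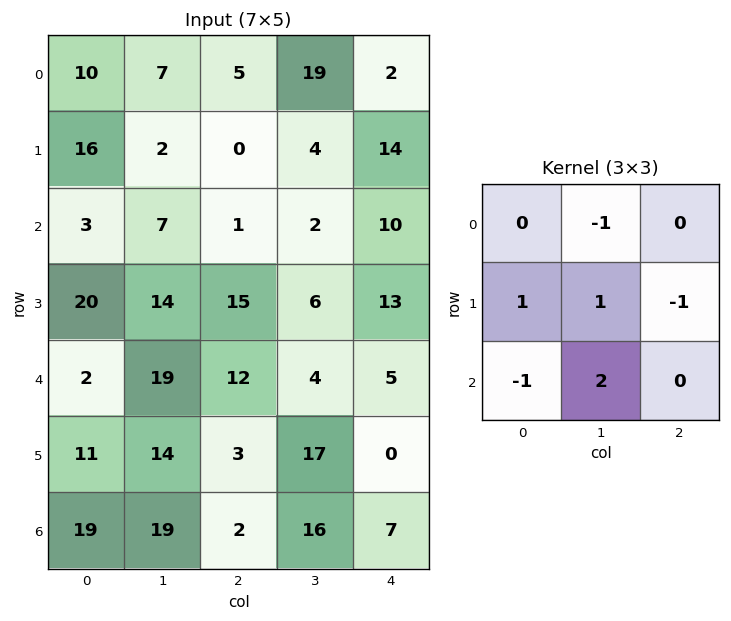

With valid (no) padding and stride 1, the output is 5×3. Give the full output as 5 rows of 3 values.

Output[0,0]: The receptive field on the input at this output position is [10 7 5 / 16 2 0 / 3 7 1]. Elementwise product with the kernel and sum: 7·-1 + 16·1 + 2·1 + 0·-1 + 3·-1 + 7·2.

22 -12 -26
15 22 -14
48 27 2
12 4 36
22 -27 46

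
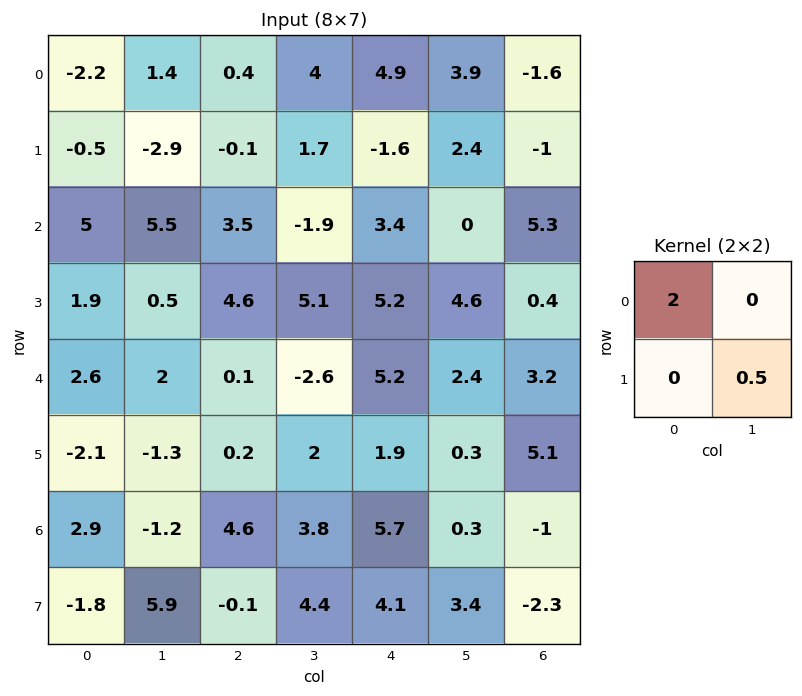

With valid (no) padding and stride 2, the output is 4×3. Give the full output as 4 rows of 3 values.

Output[0,0]: The receptive field on the input at this output position is [-2.2 1.4 / -0.5 -2.9]. Elementwise product with the kernel and sum: -2.2·2 + -2.9·0.5.
Output[0,1]: The receptive field on the input at this output position is [0.4 4 / -0.1 1.7]. Elementwise product with the kernel and sum: 0.4·2 + 1.7·0.5.

-5.85 1.65 11
10.25 9.55 9.1
4.55 1.2 10.55
8.75 11.4 13.1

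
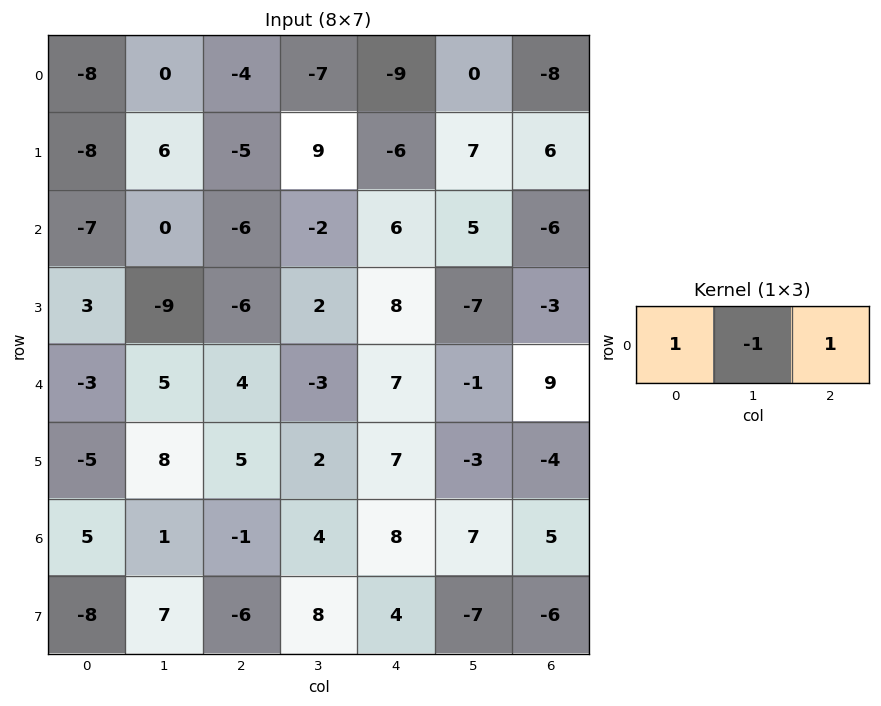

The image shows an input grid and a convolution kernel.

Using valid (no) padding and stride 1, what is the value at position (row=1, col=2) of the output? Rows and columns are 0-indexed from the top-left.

The receptive field on the input at this output position is [-5 9 -6]. Elementwise product with the kernel and sum: -5·1 + 9·-1 + -6·1.

-20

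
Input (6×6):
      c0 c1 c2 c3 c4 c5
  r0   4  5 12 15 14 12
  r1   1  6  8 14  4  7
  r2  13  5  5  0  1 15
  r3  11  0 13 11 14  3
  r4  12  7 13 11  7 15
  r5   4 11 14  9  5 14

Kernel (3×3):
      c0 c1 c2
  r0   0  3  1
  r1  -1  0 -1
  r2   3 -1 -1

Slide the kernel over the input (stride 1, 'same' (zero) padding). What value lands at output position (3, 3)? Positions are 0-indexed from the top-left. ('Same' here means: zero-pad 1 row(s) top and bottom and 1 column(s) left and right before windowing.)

-5

The receptive field on the zero-padded input at this output position is [5 0 1 / 13 11 14 / 13 11 7]. Elementwise product with the kernel and sum: 0·3 + 1·1 + 13·-1 + 14·-1 + 13·3 + 11·-1 + 7·-1.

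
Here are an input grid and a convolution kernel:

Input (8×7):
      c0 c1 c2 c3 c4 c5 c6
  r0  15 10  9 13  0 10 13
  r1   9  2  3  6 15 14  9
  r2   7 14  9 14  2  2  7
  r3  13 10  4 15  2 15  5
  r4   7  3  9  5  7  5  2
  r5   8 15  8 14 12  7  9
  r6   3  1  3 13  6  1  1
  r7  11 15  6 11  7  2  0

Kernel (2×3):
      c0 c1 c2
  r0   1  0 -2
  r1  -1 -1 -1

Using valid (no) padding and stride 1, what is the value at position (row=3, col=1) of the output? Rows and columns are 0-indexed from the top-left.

The receptive field on the input at this output position is [10 4 15 / 3 9 5]. Elementwise product with the kernel and sum: 10·1 + 15·-2 + 3·-1 + 9·-1 + 5·-1.

-37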